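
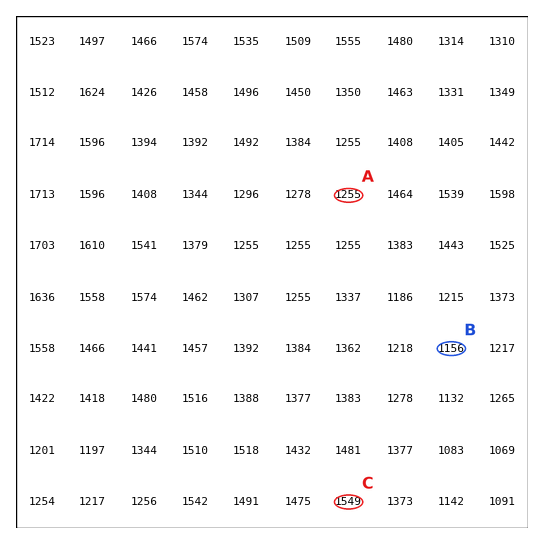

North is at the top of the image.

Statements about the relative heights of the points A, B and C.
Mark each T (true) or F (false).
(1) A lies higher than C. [F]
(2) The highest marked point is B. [F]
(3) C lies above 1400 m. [T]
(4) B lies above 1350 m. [F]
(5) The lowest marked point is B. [T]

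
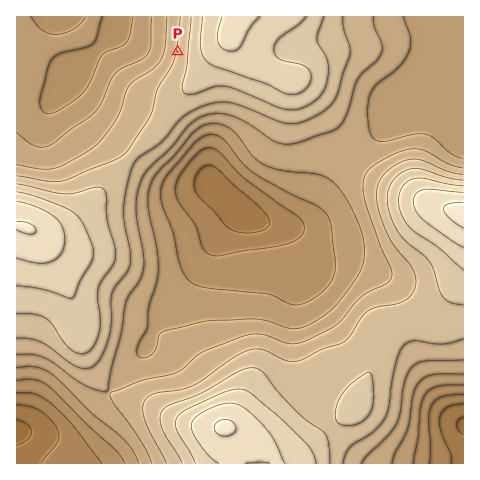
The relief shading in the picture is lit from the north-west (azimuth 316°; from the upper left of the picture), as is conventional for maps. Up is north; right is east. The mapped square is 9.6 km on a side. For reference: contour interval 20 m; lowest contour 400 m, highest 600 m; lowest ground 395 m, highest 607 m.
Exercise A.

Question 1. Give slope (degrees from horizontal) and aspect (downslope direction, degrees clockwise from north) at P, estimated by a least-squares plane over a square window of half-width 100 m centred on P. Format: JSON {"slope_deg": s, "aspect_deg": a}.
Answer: {"slope_deg": 5, "aspect_deg": 280}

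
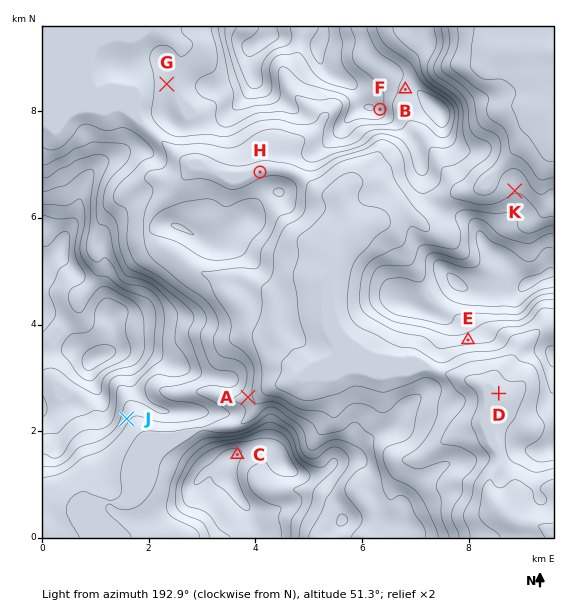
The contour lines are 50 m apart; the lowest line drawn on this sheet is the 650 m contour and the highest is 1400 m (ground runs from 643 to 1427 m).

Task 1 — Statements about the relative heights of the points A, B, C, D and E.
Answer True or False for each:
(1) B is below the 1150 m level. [True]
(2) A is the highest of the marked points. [False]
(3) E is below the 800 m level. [False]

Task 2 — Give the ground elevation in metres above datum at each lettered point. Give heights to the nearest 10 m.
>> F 1180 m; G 1070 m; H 930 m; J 1110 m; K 890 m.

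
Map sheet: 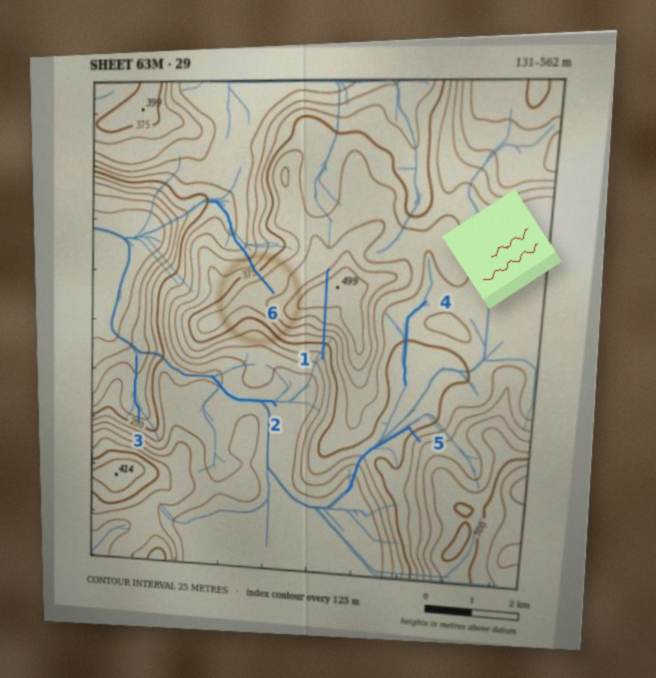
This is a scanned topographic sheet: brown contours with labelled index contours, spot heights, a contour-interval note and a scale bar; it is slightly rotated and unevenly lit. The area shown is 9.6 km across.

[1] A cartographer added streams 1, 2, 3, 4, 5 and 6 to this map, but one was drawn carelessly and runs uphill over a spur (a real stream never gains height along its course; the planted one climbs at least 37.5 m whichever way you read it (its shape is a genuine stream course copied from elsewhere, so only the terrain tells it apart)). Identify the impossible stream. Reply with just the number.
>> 1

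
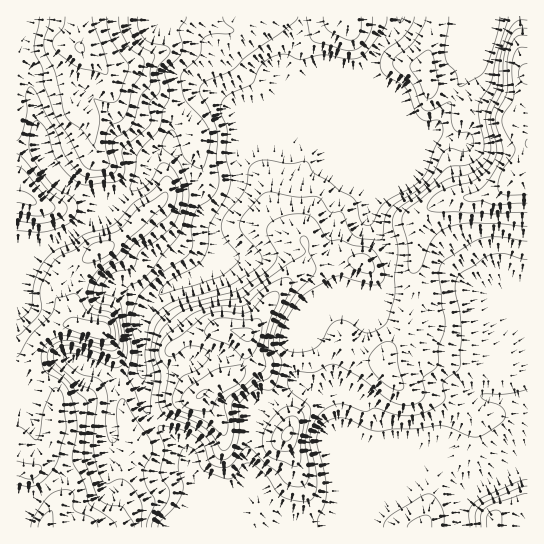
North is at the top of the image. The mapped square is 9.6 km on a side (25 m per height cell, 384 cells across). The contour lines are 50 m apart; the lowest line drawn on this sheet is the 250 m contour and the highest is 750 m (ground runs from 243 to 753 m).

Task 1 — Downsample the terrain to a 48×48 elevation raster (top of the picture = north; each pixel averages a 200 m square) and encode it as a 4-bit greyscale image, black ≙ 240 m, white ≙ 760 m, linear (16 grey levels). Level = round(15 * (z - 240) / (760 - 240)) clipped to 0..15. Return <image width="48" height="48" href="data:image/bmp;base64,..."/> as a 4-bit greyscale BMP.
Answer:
<image width="48" height="48" href="data:image/bmp;base64,Qk32BAAAAAAAAHYAAAAoAAAAMAAAADAAAAABAAQAAAAAAIAEAAATCwAAEwsAABAAAAAAAAAAAAAAABEREQAiIiIAMzMzAERERABVVVUAZmZmAHd3dwCIiIgAmZmZAKqqqgC7u7sAzMzMAN3d3QDu7u4A////ALztzNy6mFMzMzMzMiIiIRERIjMzESR2VbvdzLupmGUzMzMzMyIiIREREiMyESRmVbvN3LqZmHVDMzMzMzMzIRERESIiERJFVbu8zLmIh2VDMzMzMzREMREREREhERESNN3Lu6h4d2VDMzMzM0VUMREREREREREREu7cu5h3dmVDM0RDNFZkIREREREREREREd3cupd3d2VDNFZURWdkIREREREREREREdzMupdmd2VDNGhlVohkIRERERERESEREdzNy5dmd2VERnl1V4lzEREREREREiIREcvNy5dmdlVVZ5l1VomEIREiIiIiIiIiEbvNy5dmZVV4mql1Vmd1MiIzMzMyIiIiEau9yphmZVaKu6l1VWZlQzMzRFRDMyIiEau8yodmZEaKvLqHZmVEQzNEVmVEMiIiIqu7qHdlVEaJq8u5d2VERERFZmVEMiIiIru6hmZlU0aJmru6mGVFREVWdmVUMzIiIruoZmZnU0eIiZqqqXVVVVVmdmVVQzIiIquoZniIY0iZmZqrqGVVVWZmdmZVQzIiIqu6mau5Y0eZmqu8uFREVWZVZmZVQzIiIpq7vM3JUjZ4mrzMuWRERWVVVmZVQzIiIomrzMy4QjVniau6qnVERFRERWZVQzIiIniau6mHQiNGZ4iImoZERERERWVVQzIiIneau6d2UyIzRFZniZdURERERVZVQyIiIneaqpdlVDIiIjNFaIhlRERERVZlQyIiIneaqqhlVUMiIiIzRnd2VVVVVWZlQzIiIneJqqqHZlQyIiIiNFZmZmZ2VWZlRDMyI3d4mqupdlVEMiIiNFZmZmZlRGZlVEMzM3d3eKu6h2VUMiIjNFZmVVVENGdmVVRERHd3d4iZmHZUMiIjRVZmVEMzNWd2ZVVVVZmYh3Z4mYdlMiI0RVVVREMiNWd3ZmZmZqu6mHZniZl2QyIjREVUQzIhNWd3d3eId8y6mHZmeJmGQzIiNEREMzIRI0Z4iZmZmcuod3ZmZnmGRDIiMzMzMiERESNniJmqu7qXd4iHZmeGREIiIzIiIhERERI1Z3ibzLl3eaqpdmZ1REIiIiIiEREREREkVWeKu5h3iru5dlZVVUIRIiIiERERERETREV5u4d4mryodlVVZUIRERERERERERESMzRpqpd4q8yph2VVZkIRERERERERERERIzRpqph5vMy6mHZVZUIRERERERERERERI0V6u6iKzNy7qYZVVDIREREREREREREiNEV6u6ibzczLqYZlVDIRERERERERERJDNEV5u5mrzMzMuYdlQyIhERERERERERNUM0Voq6mrzMzcupdlQzIiIRERERERESRVQzRXrKmszd3dy5dVRDMyIRERERERI0VVQzNHrKq83e7dy5hlVEQzIhEhERERI0VUMzNHrKq97v7cuph2VURDMiIiIiMhI0RUMzM2q6rN7/7bqYd2VUREQzIjNEQyEjNEMzM1mqq97u3LmHZmVVVURDMzRVVDESNEMzM0eKq83u3Ll2ZmZVVUREMzRVVDIRI0MzM0Vg=="/>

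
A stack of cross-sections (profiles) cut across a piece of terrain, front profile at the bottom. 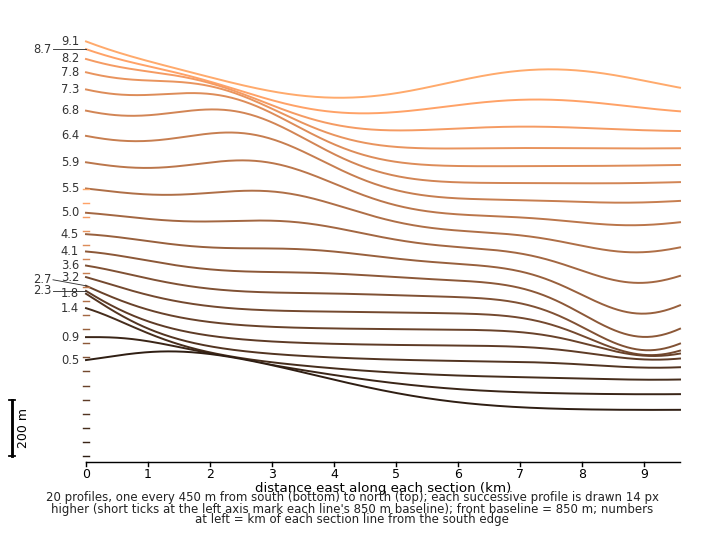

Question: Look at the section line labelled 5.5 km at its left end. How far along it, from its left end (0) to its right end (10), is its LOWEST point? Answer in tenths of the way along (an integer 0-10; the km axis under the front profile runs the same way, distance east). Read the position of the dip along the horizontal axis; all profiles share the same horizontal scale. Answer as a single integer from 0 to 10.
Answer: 9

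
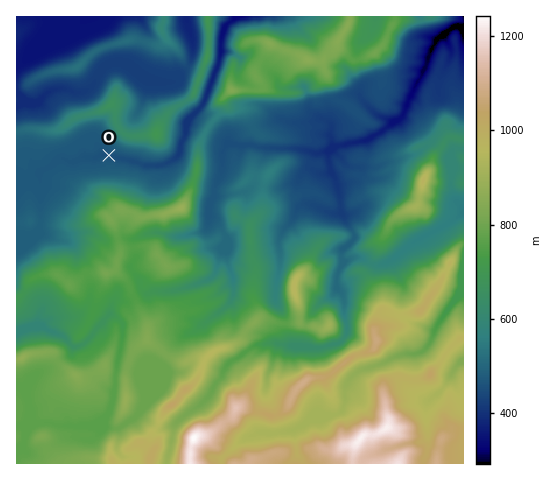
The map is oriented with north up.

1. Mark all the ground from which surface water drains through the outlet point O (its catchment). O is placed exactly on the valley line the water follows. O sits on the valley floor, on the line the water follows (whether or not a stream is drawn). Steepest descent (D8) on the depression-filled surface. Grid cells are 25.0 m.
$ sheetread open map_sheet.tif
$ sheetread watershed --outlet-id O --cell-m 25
7.043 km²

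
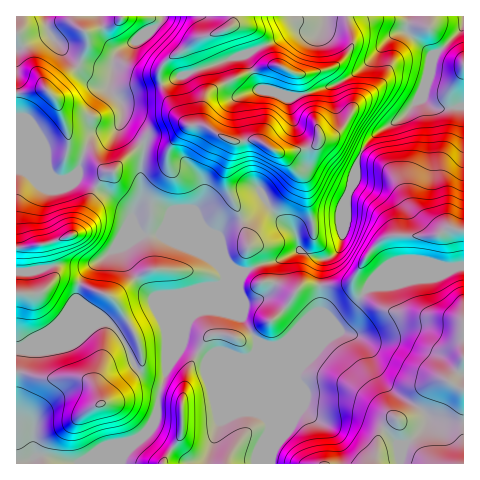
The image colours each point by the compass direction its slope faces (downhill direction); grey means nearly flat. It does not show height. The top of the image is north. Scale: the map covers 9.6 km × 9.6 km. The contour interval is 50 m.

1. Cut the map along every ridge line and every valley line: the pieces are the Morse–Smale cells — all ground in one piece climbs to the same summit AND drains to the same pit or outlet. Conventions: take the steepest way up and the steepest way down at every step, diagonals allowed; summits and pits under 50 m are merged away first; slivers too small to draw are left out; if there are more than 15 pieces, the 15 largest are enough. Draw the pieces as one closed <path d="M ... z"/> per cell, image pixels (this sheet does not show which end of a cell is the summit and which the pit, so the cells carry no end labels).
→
<path d="M301 250l-21 10-21 4-14 8-6 11 0 7 3 7 0 22 16 22-4 12 0 32 15 36 0 9-2 3 0 30 196 1 1-197-8 0-28 11-16 2-23 7-20 1-19 21-16 11-47 20 18-20 15-11 0-40 4-10-9-1z"/><path d="M405 31l-15 6-29 33-17 10-11 6-38 10-33-5-7-10-10-27-51 17-32 13 2 8 8 16 6 7 12 10-16 10-26 1-6 7 2 9-3 14 0 33-8 15 0 7 5 10 5 4 16-1 7 2 61 26-8-24 1-7 8-7 25-10 14-10 28 28 5 18 19 9 8 0 7-4 8-12 5-28-1-16 10-21 1-16 4-11 17-19 21-12 10-9 11-13 10-24 5-19-4-1z"/><path d="M143 143l-31 29-8-2-10-13-9-5-3 3-4 17-12 7-37-3-7-5-6 0 1 177 56-22 21 0 12-4 14 12 15 33 3 3 15 8 9 0 3-3 17-42 13-19 22-11 24-24 4-7 14-8 21-4 20-10-5-18-28-28-14 10-25 10-8 7-1 7 8 24-68-28-16 1-10-14 0-7 8-15 0-33 3-14z"/><path d="M424 90l-4 8-17 20-25 14-17 19-4 11-1 16-10 21 1 16-7 31-6 9-12 7-2 47-15 11-15 18 44-18 16-11 19-21 20-1 23-7 16-2 21-9 15-3 0-160-11 2-21-1-9-8z"/><path d="M106 322l-12 4-21 0-57 23 1 111 14-1 4-3 13 0 18 6 16 1 56-25 15-14 4-10 1-18 6-19-11 1-13-6-5-5-15-33z"/><path d="M238 282l-21 21-18 8-9 8-21 43-11 34-1 18-7 13-22 18-6 11 0 8 145-1 0-30 2-3 0-9-15-36 0-32 4-12-16-22 0-22z"/><path d="M409 16l-84 0-2 9-4 6-7 3-18-4-13 8-33 15-2 4 9 24 7 10 29 5 18-3 24-7 28-16 29-33 12-6 5 1z"/><path d="M50 35l-14 4-20 11 0 42 30-2 6 4 6 10 8 22 2 19 15 7 11-17 22-6 6-10 0-15-13-16 4-20-4 3-19 0-7-3-20-18z"/><path d="M162 16l-145 0-1 33 34-14 13 15 20 18 7 3 19 0 4-4 3-14 6-5 22-11 18-17z"/><path d="M46 90l-30 4 0 75 13 7 37 3 12-7 6-19-16-8-1-15-9-26-5-8z"/><path d="M232 16l-68 0-2 4-18 17-22 11-6 5-3 8 0 12-4 11 3 8 7 8 15-9 26-6 0-15 11-13 11-6 18-14 28-8 5-5z"/><path d="M323 16l-89 0-1 8-5 5-28 8-18 14-11 6-11 13 1 13 85-29 48-24 18 4 4-2 7-7z"/><path d="M161 84l-27 7-14 8 3 11-2 14 6 9 13 9 8-6 26-1 16-10-13-10z"/><path d="M463 25l-4 7-25 24-11 39 0 4 9 8 21 1 11-3z"/><path d="M463 16l-53 0-3 16 24 22 4 0 24-22 5-7z"/>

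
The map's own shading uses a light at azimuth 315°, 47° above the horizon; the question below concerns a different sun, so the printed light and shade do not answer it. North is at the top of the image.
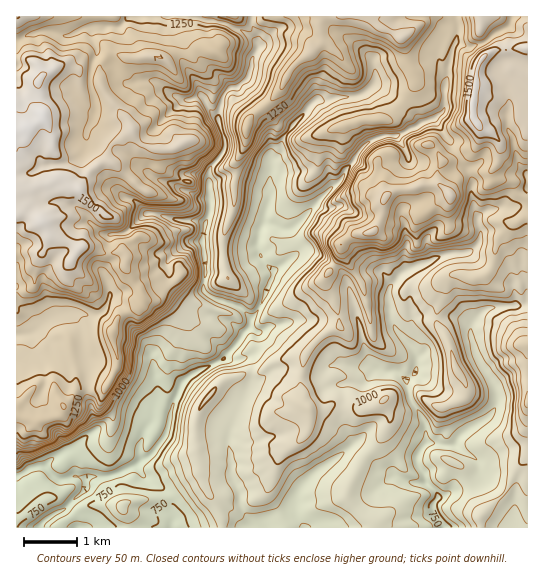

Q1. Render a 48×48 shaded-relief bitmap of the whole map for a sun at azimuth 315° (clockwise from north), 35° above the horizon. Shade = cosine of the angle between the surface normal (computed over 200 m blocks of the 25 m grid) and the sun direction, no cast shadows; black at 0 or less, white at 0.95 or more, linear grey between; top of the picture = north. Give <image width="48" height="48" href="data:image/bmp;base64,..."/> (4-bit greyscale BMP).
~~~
<image width="48" height="48" href="data:image/bmp;base64,Qk32BAAAAAAAAHYAAAAoAAAAMAAAADAAAAABAAQAAAAAAIAEAAATCwAAEwsAABAAAAAAAAAAAAAAABEREQAiIiIAMzMzAERERABVVVUAZmZmAHd3dwCIiIgAmZmZAKqqqgC7u7sAzMzMAN3d3QDu7u4A////AGRsuIiHd4iJqphneJmIiImqmIiIealnmZdHu5mpdniJmZh3ZniZiImamHZ6qrp3iaqGasvMqIiZmZiJhVeaqZiaqpdpzMyoiaqqh73Mu6qZmZiJqFWKu6h5qqmHmrvKiKuZmIq8uqqqqYiZqWRpu7l3iYmpeJm7mDeZh3d3m7uqqYiaqXRFi8uHeHiamImrqQAWmIh1aL3LqIiaqoVER6ynd3i7qZmauhAAF5qGZ5ztqIiaqqhkVXq5dmarq6qaqkMAAEqVaIntuImqqqqWVmeahVaYiLu7qYdSAAOFV5jNuIibqZmXZ3ZpllaGRYrNyomXQAAUV5i+yHibu5mYd4h3h2d3Qiat25mqgzIAN4iu6meazLqYiZqphnmqhSJ83Kmqp2cAFYiN/YaJvMuoiqq8t4vMuWNqzcuqqZtgA3h579mIq8uoiZmsypvMuXV6vau6qZuxAWh0jf26qquXiZiJqYq8uXeZrKqqmZq1AGiFRZ3czLqmaId3d3i8uGmZmpqqmZqmAGmHdUa8vcy4V3Vmd3irp3qqqqqqmZumAEiYh2R8zN3LhmZ2d4ialnrMy4mqqazGAAWIiHZIu7zMuXeHaImahovN3XiZqqvaQABYiIh3qYm7uoiHWJmpdnrN3GZ4h3i8lxAFiZh2nKiJmYmGaZmYZWeau3RVVVWLuXMAWHdlW9uYiHmFaZmYZUVWeKZWVFV5qYhACJZWWd3bhniVWrupdmVWaKh4hlaJh3mUBMl3eL3ux1aGV7zcqZh2eKl5pkWJhni5Jcp3iJvf+0RVRWi93MuXeLuIqESJllaJV8lnmZm962MiEkNGmrynd5qomnabp2VFachGiamqvKQiEERDI2u4ZomYiYZozIdlOMk1iqrM3uuVQkVXQji5dpmYiJdTOsl2RtszaZm+/+7bdWc2dFi6mJmph4mGI2ZDJM1SaZiM/u3Mdop2UkeqqpmZiHiIYyIzA6xyWKlmztu7hWmZYjVompmYiHZ3h3VVI6yDWKuEXf3LqIiKlFdVaJqqmYZmiIdmEYuCSKy3Nu/ru8y5l3qGZomqqqh2eIYzEItxN6u5ZG/8qbzKiIqWZXeIibuYd3ZDAA2gBZqYZSn+qKqqmImmVXeHaKupiJmFQAnTAXqXZlG/6rypqpaHd4eHZ5q6iKu7lBe3AEvah2IYzN/aqpdneZh3Z4qqmIvLplrKECbv25dCM2zu2oh3iqqHZ4qqqYi8pmztcRF+7ty6dkR87rh4mqqYeImqmZiKqFvu1yAY3d3dyoZWzsh3mqmIiImZmYhlZ1fe/XECeZm83Jd3vdh4mcp2eImYiIdkNFJs7sQSVlNJu6h3vdl4mcuWZ4mYd3dmVUIW3ukiR3U3qql3rdl5mdy6mImZl3d3ZlQTve2DR3ZXqpiIretomMy7u5qqu6mZmYUind7IZ3ZWiGZ4nO6omay6vLu7u7u7u7lTas3biHZVZ1NYi7vcu1aIiZqru7u8zMlmZ6vLmHZneZU2i7dqzDNFZniIq7u8zN11dnq6mGZnmalWi8pVrA=="/>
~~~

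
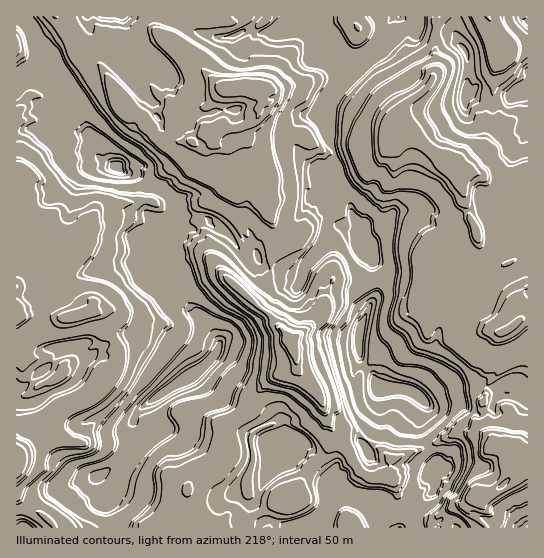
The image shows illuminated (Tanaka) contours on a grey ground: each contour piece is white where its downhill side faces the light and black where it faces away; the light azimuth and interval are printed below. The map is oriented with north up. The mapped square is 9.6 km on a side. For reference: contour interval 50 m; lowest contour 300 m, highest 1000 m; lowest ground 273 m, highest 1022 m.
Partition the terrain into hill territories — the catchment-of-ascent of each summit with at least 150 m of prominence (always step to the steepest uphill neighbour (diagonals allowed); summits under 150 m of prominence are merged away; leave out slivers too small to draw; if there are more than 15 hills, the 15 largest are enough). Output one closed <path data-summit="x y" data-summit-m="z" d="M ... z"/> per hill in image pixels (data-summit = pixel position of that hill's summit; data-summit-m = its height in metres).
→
<path data-summit="385 390" data-summit-m="1022" d="M527 16l-471 1 11 9 5 12 9 12 4 3 6 2 8 7 8 12 9 24 9 14 18 5 17 22 7 5 24-3 12 6 6-5 2-5 4 10 0 11 4 12 4 6 20 9 18-2 3 6 3 22 10 27-5 16-1 19-6 13-13 15 14 11 22 25 8 18 0 14-25 10-20 18-7 16-20 13 3 25-8 9-26 17-5 9-4 16 0 11 3 2-8 0-5 2-8 11 319 0 0-2-13-13 3-11 12-3 23-12 18-17z"/><path data-summit="182 381" data-summit-m="1019" d="M211 137l-2 5-6 5-12-4-6 12-12 12-12 6-12 13-2 14-12 3-25-2-9 4-12 22-21 20-9 16 1 16-3 10 10 13 4 12 6 2 13-4 7 1 4 17 15 12 3 13-2 7-9 11-3 10-4 6-4 2-4-3-12 8-4 8-15 5-11 11-9 4-9 15-12 11-4 7-1 40 11 10 19 10 9 11 110 0 9-11 11-3-1-12 4-16 5-9 26-17 8-9-3-25 5-5 12-5 6-6 4-13 20-18 25-10 0-14-8-18-19-22-17-14 13-15 6-13 2-24 4-8-5-20-5-10-4-26-9-2-11 2-20-9-4-6-4-12 0-11z"/><path data-summit="117 167" data-summit-m="1019" d="M55 16l-9 0-11 9-19 12 0 132 5 2 4 12 0 10-8 14 0 6 4 8-5 10 0 22 10 0 13 10 6-2 8-6 9 1 10-13 13-10 16-28 9-4 25 2 12-3 2-14 12-13 12-6 12-12 7-13-14-1-11 3-7-5-17-22-18-5-9-14-9-24-8-12-8-7-6-2-4-3-9-12-5-12z"/><path data-summit="527 527" data-summit-m="752" d="M527 471l-13 13-11 7-16 8-12 3-3 11 14 15 42-1z"/>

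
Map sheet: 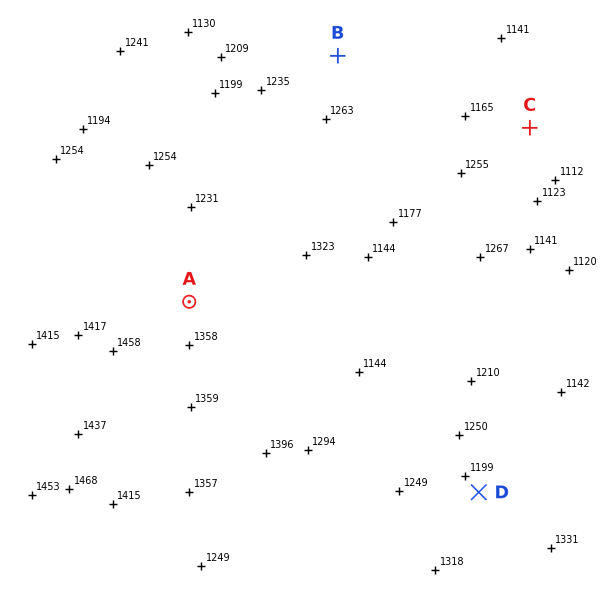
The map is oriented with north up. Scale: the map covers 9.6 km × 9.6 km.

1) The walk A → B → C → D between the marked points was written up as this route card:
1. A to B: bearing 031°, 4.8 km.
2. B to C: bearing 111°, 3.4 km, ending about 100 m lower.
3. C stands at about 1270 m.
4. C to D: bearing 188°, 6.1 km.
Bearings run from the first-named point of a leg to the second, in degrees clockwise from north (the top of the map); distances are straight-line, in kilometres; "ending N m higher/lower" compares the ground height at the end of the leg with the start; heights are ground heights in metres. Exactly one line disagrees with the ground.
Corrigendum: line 3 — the height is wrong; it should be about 1110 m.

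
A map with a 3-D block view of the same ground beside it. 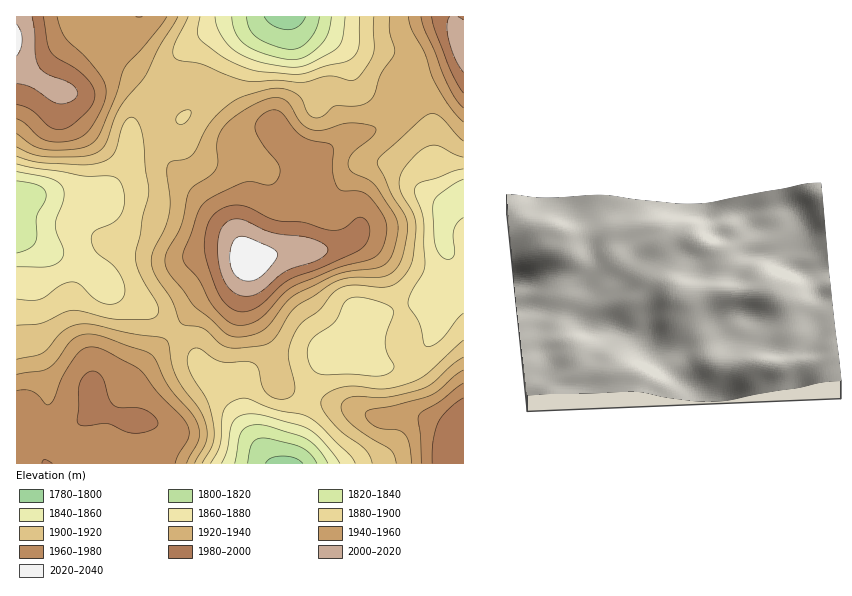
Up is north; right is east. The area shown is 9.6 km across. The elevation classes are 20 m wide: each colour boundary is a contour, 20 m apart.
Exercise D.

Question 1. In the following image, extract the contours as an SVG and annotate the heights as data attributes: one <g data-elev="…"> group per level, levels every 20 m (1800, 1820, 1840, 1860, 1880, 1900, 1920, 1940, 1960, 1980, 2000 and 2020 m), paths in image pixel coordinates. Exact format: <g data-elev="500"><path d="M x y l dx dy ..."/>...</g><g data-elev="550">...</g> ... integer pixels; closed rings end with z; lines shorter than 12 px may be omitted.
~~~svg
<g data-elev="1800"><path d="M265 463l7-5 11-2 11 2 9 5"/><path d="M306 17l-7 9-11 4-15-4-6-5-3-4"/></g><g data-elev="1820"><path d="M248 463l4-19 5-5 6-1 38 9 9 7 7 9"/><path d="M319 17l-3 12-7 11-9 7-9 2-17-3-17-8-7-9-4-12"/></g><g data-elev="1840"><path d="M235 463l4-24 2-7 7-5 9-2 13 2 36 12 12 9 10 15"/><path d="M17 181l22 5 6 4 1 5-1 6-8 15 0 20-2 6-6 7-12 4"/><path d="M331 17l-3 16-7 12-15 11-14 4-27-6-20-9-9-12-4-16"/></g><g data-elev="1860"><path d="M221 463l6-12 6-28 6-7 12-2 16 2 41 13 14 12 18 22"/><path d="M463 218l-6 5-3 7 0 26-3 3-6 0-6-6-4-10-2-40 2-4 5-5 15-11 8-4"/><path d="M17 172l37 8 8 6 2 8-1 8-8 22 1 8 7 18-1 9-6 5-8 3-31 0"/><path d="M345 17l-3 22-5 9-28 16-16 3-33-5-23-10-8-6-7-10-5-10-2-9"/></g><g data-elev="1880"><path d="M211 463l9-18 2-27 2-9 7-7 13-4 29 11 28 5 10 4 9 7 29 29 6 9"/><path d="M371 376l-20-2-31 0-7-4-5-10 0-11 3-8 5-6 18-13 10-19 7-5 11-1 16 4 11 5 4 5 0 5-7 18-1 9 2 10 7 11 0 4-2 3-6 4z"/><path d="M463 313l-5 6-17 20-7 6-7 2-3-4-5-21-10-15-1-5 4-11 11-18 2-8-1-44-3-11-6-16 0-7 6-5 42-13"/><path d="M17 164l66 12 28 0 8 5 4 6 1 9 0 8-2 9-9 9-19 9-2 4-1 4 1 6 4 7 16 13 7 7 4 9 2 10-1 6-4 4-7 3-7 0-11-5-16-15-8-2-10 3-21 14-8 1-15-1"/><path d="M360 17l-1 29-2 7-4 5-9 4-18 4-21 7-10 1-40-3-16-6-15-7-21-16-4-4-2-7 3-14"/></g><g data-elev="1900"><path d="M202 463l11-18 1-17-6-26-15-25-5-9-1-10 3-7 4-3 5 0 15 11 8 3 23-1 8 2 5 5 4 17 5 9 12 5 6 0 5-2 4-4 1-5-6-28 0-10 5-15 7-12 18-12 13-17 7-6 14-3 28 2 9-1 10-6 10-13 3-11 3-31-3-11-11-19-3-8 1-11 5-9 15-16 12-6 8 1 14 8 9 3"/><path d="M463 340l-35 33-15 9-28 7-29-3-12 1-12 4-9 6-2 3 0 5 6 11 14 15 24 18 5 7 2 7"/><path d="M17 156l15 5 14 2 38 2 17-2 8-4 5-6 8-25 4-8 5-3 5 2 4 7 3 11 6 53-13 61 0 9 4 14 17 28 2 9-2 5-5 3-28 1-14-2-28-7-11-1-8 3-22 10-24 2"/><path d="M179 124l-3-4 2-5 7-5 5 0 1 5-3 5-5 4z"/><path d="M374 17l0 36-5 10-11 14-3 3-5 1-15-5-8 0-27 7-22-3-33 1-17-6-26-11-26-5-3-5 1-7 14-30"/></g><g data-elev="1920"><path d="M194 463l12-22 1-8-1-8-6-15-17-21-7-12-4-13-3-20-4-5-36-6-35-8-14-1-9 2-8 5-21 22-25 6"/><path d="M463 357l-11 8-19 18-11 6-36 8-33 0-7 2-4 4 0 8 6 9 15 13 27 16 4 6 2 8"/><path d="M17 147l16 7 16 3 35-1 10-2 7-4 6-9 12-33 26-32 14-29 19-30"/><path d="M390 17l-1 14 5 17 0 6-13 21-7 21-6 6-12 4-21 0-12 10-7 2-4-1-4-3-9-18-10-6-16-2-25 7-16 7-17 15-9 12-10 20-4 6-7 4-13 2-4 3-1 8 3 27-1 14-4 15-12 23-2 12 5 14 16 24 8 21 5 3 18 3 17 15 8 4 10 1 25-3 6-2 5-5 15-23 6-8 36-23 16-6 32-1 12-4 6-6 5-9 5-22 0-12-2-9-13-20-14-29 0-7 42-39 11-6 4 0 6 3 22 24"/></g><g data-elev="1940"><path d="M187 463l12-23 1-7-2-8-6-12-23-25-14-29-7-6-46-17-18-2-7 2-6 5-15 20-8 7-7 3-24 3"/><path d="M463 370l-9 6-16 15-8 5-37 10-22 3-5 3-1 4 2 3 8 7 8 3 15 1 7 4 4 11 3 18"/><path d="M232 336l14 0 16-5 8-7 14-19 8-8 37-19 18-6 31-4 7-4 5-5 4-9 4-16 0-9-2-8-21-32-7-6-15-7-5-7 1-6 4-6 21-19 2-4-1-3-11-3-14-1-27 7-11 0-11-7-14-21-6-4-5-1-12 3-16 8-17 11-9 10-5 14 1 18-1 6-6 8-17 11-5 5-8 34-14 26-2 11 4 11 24 32 31 27z"/><path d="M17 134l16 12 14 4 30-1 8-2 7-4 5-5 5-9 14-34 8-27 21-23 22-28"/><path d="M408 17l3 11 14 25 10 30 15 23 13 16"/></g><g data-elev="1960"><path d="M175 463l3-8 11-18 0-7-3-8-29-30-17-22-35-20-15-3-6 1-6 5-14 21-10 25-5 5-3 0-7-8-7-5-7-1-8 1"/><path d="M463 383l-23 18-17 10-4 5 2 47"/><path d="M234 325l11 0 13-5 8-7 18-20 12-8 41-17 37-10 7-8 5-14 1-9-2-9-15-21-9-5-18-1-6-4-4-14 0-22-1-6-5-2-16-3-9-4-8-7-11-15-7-4-6 0-8 5-5 5-2 7 6 14 18 25 1 7-3 7-4 4-4 1-17-3-8 0-26 12-12 7-8 10-15 42 1 10 15 16 13 26 12 13z"/><path d="M17 119l8 4 12 13 6 3 11 3 13-1 12-3 8-6 8-10 8-17 3-14-3-11-16-22-21-20-5-9-4-12"/><path d="M421 17l3 12 22 53 9 16 8 10"/></g><g data-elev="1980"><path d="M52 463l-7-3-3 3"/><path d="M132 433l9 0 11-3 6-5-1-5-6-7-8-4-23-1-5-2-6-7-5-17-3-7-7-4-7 2-5 5-3 8-2 34 1 4 7 2 23-2z"/><path d="M463 398l-15 12-10 13-5 18-1 22"/><path d="M240 312l9-1 9-4 23-22 10-6 31-12 39-18 6-6 2-7 1-8-3-7-4-3-5-1-15 11-11 2-28-8-30-2-23-12-9-3-13 1-12 5-6 7-5 11-2 15 2 13 8 27 7 14 9 10z"/><path d="M17 105l12 4 20 18 11 3 8-3 7-4 14-13 5-9 0-11-6-11-11-9-21-13-6-6-3-9-4-25"/><path d="M432 17l3 14 14 36 14 26"/></g><g data-elev="2000"><path d="M240 295l9 1 9-3 28-22 35-13 6-6 0-4-5-5-9-4-41-6-29-13-7-1-7 2-7 6-3 8-1 13 0 14 4 12 5 11 5 6z"/><path d="M17 84l14 3 21 14 7 3 11-2 5-3 2-4-1-6-4-5-25-10-8-8-4-10 0-24-3-15"/><path d="M450 17l-3 9 2 14 6 19 8 13"/></g><g data-elev="2020"><path d="M243 280l10 0 10-5 13-16 2-4-2-4-7-5-22-9-6-1-5 2-5 11-1 15 5 10z"/><path d="M17 56l4-7 1-9-1-8-4-8"/></g>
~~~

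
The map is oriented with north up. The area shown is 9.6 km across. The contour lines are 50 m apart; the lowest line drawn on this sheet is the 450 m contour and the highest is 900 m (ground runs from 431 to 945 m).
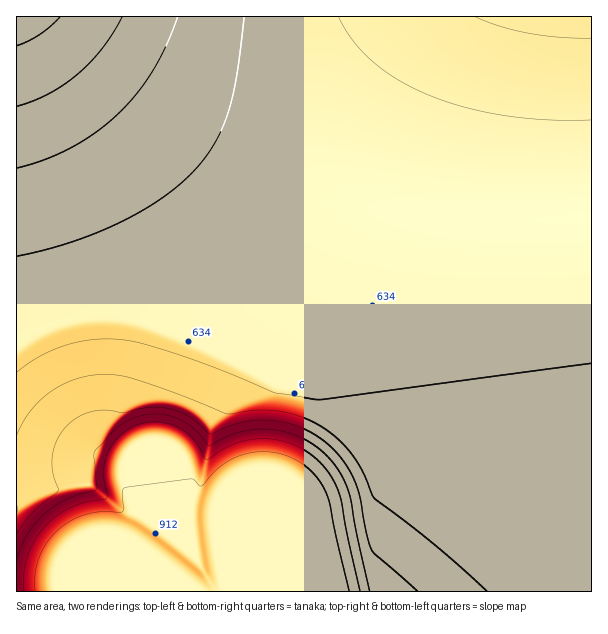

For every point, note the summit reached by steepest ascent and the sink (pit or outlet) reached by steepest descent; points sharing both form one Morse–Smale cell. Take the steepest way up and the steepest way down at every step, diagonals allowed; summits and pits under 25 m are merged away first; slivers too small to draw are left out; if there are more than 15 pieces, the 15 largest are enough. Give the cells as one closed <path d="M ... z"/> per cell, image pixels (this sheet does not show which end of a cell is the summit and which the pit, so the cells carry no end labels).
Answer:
<path d="M51 16l-35 1 0 574 575 1 1-374-107 2-45-3-80-12-67-19-65-30-49-32-68-52z"/><path d="M591 16l-539 1 49 45 67 54 60 40 42 20 60 22 72 14 83 8 67 0 40-4z"/>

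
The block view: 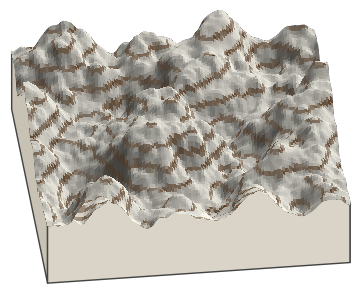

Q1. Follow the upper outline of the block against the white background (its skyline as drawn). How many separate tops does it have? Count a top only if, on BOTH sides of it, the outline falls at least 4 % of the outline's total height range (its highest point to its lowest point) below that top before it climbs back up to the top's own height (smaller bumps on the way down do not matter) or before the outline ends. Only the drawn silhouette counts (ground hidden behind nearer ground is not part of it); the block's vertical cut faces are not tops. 4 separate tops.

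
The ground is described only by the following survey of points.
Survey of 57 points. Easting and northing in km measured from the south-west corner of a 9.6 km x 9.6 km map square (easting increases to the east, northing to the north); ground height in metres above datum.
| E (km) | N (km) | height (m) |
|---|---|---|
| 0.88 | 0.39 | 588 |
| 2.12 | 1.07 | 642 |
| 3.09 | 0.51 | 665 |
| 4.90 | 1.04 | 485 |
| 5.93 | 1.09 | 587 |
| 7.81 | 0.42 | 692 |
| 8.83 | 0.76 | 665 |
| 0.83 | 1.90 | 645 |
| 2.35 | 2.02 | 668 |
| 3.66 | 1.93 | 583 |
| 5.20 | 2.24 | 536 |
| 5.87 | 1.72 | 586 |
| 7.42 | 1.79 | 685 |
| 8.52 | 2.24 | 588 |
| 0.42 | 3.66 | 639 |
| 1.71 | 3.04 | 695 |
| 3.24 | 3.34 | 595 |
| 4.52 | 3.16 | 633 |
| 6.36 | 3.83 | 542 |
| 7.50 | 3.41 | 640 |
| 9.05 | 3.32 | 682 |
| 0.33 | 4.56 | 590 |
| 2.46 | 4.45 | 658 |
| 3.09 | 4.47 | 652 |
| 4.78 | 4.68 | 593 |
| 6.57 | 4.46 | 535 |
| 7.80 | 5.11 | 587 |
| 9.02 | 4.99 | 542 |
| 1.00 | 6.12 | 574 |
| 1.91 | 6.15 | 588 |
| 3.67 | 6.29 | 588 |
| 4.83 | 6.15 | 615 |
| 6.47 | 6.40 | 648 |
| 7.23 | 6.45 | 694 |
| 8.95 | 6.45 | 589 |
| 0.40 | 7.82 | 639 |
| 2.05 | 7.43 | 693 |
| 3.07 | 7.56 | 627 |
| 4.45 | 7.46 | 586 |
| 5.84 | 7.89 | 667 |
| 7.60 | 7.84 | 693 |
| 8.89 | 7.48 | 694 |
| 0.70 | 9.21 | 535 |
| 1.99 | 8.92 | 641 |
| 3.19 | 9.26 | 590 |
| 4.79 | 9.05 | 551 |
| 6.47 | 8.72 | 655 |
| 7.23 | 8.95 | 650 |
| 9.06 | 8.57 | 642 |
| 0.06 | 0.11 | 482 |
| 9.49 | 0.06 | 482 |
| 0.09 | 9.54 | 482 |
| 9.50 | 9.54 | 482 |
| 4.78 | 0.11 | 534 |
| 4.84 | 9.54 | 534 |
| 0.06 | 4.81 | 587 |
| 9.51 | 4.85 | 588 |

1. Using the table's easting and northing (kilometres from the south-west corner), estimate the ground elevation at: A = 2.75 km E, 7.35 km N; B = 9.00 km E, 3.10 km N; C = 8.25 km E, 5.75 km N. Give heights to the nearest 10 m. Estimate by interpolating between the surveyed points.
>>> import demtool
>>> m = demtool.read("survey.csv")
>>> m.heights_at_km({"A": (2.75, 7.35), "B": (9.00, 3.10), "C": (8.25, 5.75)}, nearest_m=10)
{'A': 610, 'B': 660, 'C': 580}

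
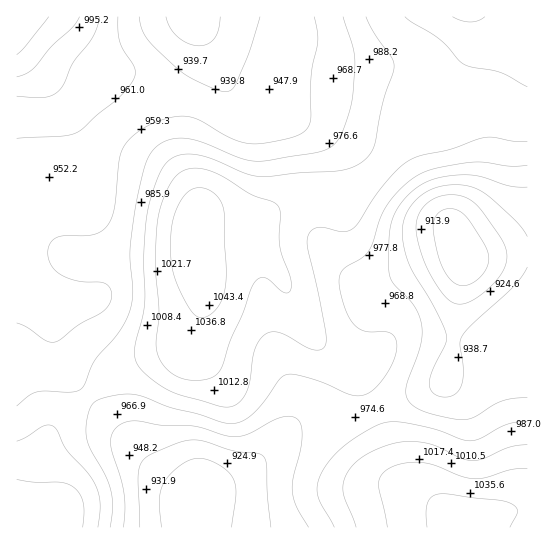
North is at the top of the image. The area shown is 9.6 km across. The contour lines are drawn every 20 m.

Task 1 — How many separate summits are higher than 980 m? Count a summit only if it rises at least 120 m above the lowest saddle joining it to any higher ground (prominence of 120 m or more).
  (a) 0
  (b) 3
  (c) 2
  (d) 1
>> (a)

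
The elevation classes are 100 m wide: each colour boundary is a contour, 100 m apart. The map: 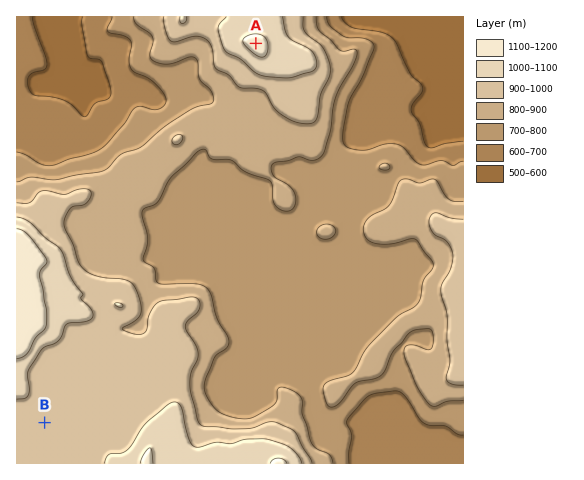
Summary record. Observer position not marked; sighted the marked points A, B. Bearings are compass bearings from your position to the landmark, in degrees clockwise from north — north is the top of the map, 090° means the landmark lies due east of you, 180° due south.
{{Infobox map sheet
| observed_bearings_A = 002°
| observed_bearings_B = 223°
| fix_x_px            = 250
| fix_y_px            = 202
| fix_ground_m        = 770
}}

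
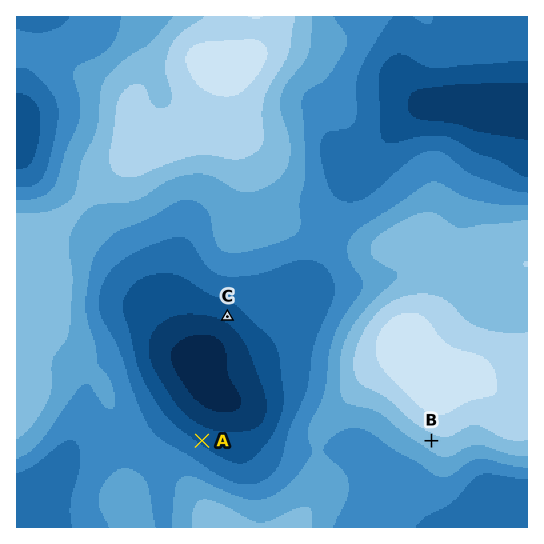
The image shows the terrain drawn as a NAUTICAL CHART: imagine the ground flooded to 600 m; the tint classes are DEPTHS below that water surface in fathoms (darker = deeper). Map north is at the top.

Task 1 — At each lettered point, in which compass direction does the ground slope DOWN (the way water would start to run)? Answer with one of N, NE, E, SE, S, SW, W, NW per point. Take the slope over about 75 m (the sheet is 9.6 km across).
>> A NE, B SW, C SW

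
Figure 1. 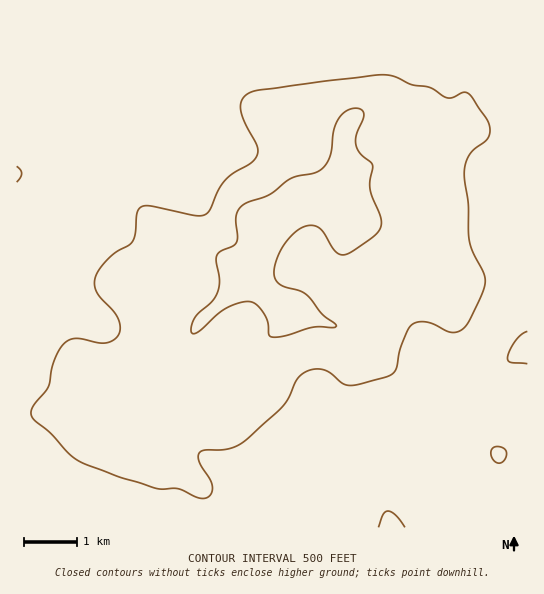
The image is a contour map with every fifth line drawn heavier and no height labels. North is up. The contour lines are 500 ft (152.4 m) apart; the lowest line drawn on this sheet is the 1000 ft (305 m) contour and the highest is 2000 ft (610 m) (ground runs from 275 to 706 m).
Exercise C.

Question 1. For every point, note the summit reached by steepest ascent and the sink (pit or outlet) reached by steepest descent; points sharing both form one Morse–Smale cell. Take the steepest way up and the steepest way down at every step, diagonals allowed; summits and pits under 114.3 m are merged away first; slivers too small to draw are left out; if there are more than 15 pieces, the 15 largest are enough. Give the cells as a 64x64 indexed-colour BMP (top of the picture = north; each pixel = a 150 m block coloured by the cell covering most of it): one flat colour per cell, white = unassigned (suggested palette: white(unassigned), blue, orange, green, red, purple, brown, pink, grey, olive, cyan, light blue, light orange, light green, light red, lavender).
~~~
<image width="64" height="64" href="data:image/bmp;base64,Qk12CAAAAAAAAHYAAAAoAAAAQAAAAEAAAAABAAQAAAAAAAAIAAATCwAAEwsAABAAAAAAAAAA////ALR3HwAOf/8ALKAsACgn1gC9Z5QAS1aMAMJ34wB/f38AIr28AM++FwDox64AeLv/AIrfmACWmP8A1bDFABEREREREREREREREREREREREREREREREzMzMzMzMzMzERERERERERERERERERERERERERERERETMzMzMzMzMzMRERERERERERERERERERERERERERERETMzMzMzMzMzMxERERERERERERERERERERERERERERERMzMzMzMzMzMzEREREREREREREREREREREREREREREREzMzMzMzMzMzMRERERERERERERERERERERERERERERETMzMzMzMzMzMxEREREREREREREREREREREREREREREREzMzMzMzMzMzERERERERERERERERERERERERERERERERMzMzMzMzMzMRERERERERERERERERERERERERERERERERETMzMzMzMxERERERERERERERERERERERERERERERERERMzMzMzMzERERERERERERERERERERERERERERERERERETMzMzMzMRERERERERERERERERERERERERERERERERERMzMzMzMxERERERERESIREREREREREREREREREREREREzMzMzMzEREREREREiIhERERERERERERERERERERERETMzMzMzMiIiIiIiIiIiIREREREREREREREREREREREREzMzMzMyIiIiIiIiIiIiERERERERERERERERERERERETMzMzMzIiIiIiIiIiIiIhEREREREREREREREREREREREzMzMzMiIiIiIiIiIiIiERERERERERERERERERERERERMzMzMyIiIiIiIiIiIiIhERERERERERERERERERERERERMzMzIiIiIiIiIiIiIiERERERERERERERERERERERERERMzMiIiIiIiIiIiIiIRERERERERERERERERERERERERETMyIiIiIiIiIiIiIhEREREREREREREREREREREREREREzIiIiIiIiIiIiIiEREREREREREREREREREREREREREREiIiIiIiIiIiIiIhERERERERERERERERERERERERERESIiIiIiIiIiIiIiERERERERERERERERERERERERERERIiIiIiIiIiIiIiIhEREREREREREREREREREREREREREiIiIiIiIiIiIiIiIRERERERERERERERERERERERERESIiIiIiIiIiIiIiIiERERERERERERERERERERERERERIiIiIiIiIiIiIiIiIhEREREREREREREREREREREREREiIiIiIiIiIiIiIiIiIRERERERERERERERERERERERESIiIiIiIiIiIiIiIiIhERERERERERERERERERERERERIiIiIiIiIiIiIiIiIiEREREREREREREREREREREREREiIiIiIiIiIiIiIiIiIhERERERERERERERERERERERESIiIiIiIiIiIiIiIiIiIRERERERERERERERERERERERIiIiIiIiIiIiIiIiIiIiEREREREREREREREREREREREiIiIiIiIiIiIiIiIiIiIRERERERERERERERERERERESIiIiIiIiIiIiIiIiIiIhERERERERERERERERERERERIiIiIiIiIiIiIiIiIiIiEREREREREREREREREREREREiIiIiIiIiIiIiIiIiIiIhERERERERERERERERERERESIiIiIiIiIiIiIiIiIiIiIRERERERERERERERERERERIiIiIiIiIiIiIiIiIiIiIiIREREREREREREREREREREiIiIiIiIiIiIiIiIiIiIiIiIRERERERERERERERERESIiIiIiIiIiIiIiIiIiIiIiIiIiERERERERERERERERIiIiIiIiIiIiIiIiIiIiIiIiIiIhEREREREREREREREiIiIiIiIiIiIiIiIiIiIiIiIiIiIRERERERERERERESIiIiIiIiIiIiIiIiIiIiIiIiIiIiIRERERERERERERIiIiIiIiIiIiIiIiIiIiIiIiIiIiIiIREREREREREREiIiIiIiIiIiIiIiIiIiIiIiIiIiIiIhERERERERERESIiIiIiIiIiIiIiIiIiIiIiIiIiIiIiIRERERERERERIiIiIiIiIiIiIiIiIiIiIiIiIiIiIiIiERESEREREREiIiIiIiIiIiIiIiIiIiIiIiIiIiIiIiIiIiIhERERESIiIiIiIiIiIiIiIiIiIiIiIiIiIiIiIiIiIiIRERERIiIiIiIiIiIiIiIiIiIiIiIiIiIiIiIiIiIiIhEREREiIiIiIiIiIiIiIiIiIiIiIiIiIiIiIiIiIiIiERERESIiIiIiIiIiIiIiIiIiIiIiIiIiIiIiIiIiIiIRERERIiIiIiIiIiIiIiIiIiIiIiIiIiIiIiIiIiIiIhEREREiIiIiIiIiIiIiIiIiIiIiIiIiIiIiIiIiIiIiERERESIiIiIiIiIiIiIiIiIiIiIiIiIiIiIiIiIiIiERERERIiIiIiIiIiIiIiIiIiIiIiIiIiIiIiIiIiIiIREREREiIiIiIiIiIiIiIiIiIiIiIiIiIiIiIiIiIiIiERERESIiIiIiIiIiIiIiIiIiIiIiIiIiIiIiIiIiIiIRERERIiIiIiIiIiIiIiIiIiIiIiIiIiIiIiIiIiIiIhEREREiIiIiIiIiIiIiIiIiIiIiIiIiIiIiIiIiIiIiERERESIiIiIiIiIiIiIiIiIiIiIiIiIiIiIiIiIiIiIRERER"/>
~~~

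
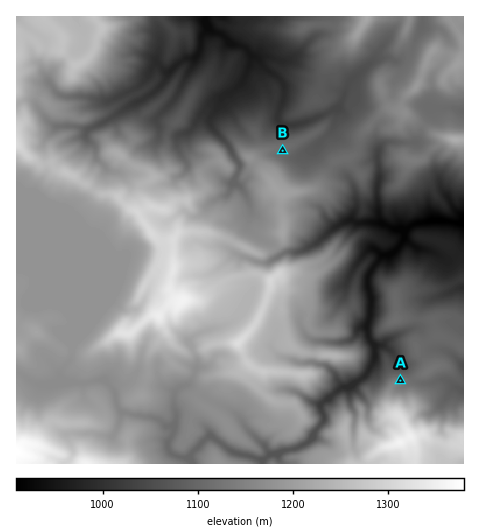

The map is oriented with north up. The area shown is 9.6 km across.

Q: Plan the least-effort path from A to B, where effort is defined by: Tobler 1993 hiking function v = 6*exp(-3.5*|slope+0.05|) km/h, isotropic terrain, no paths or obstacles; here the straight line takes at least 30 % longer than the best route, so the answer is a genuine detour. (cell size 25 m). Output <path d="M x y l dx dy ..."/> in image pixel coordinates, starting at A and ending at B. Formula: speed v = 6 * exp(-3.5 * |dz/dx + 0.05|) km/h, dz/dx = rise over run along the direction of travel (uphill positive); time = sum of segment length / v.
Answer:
<path d="M400 381l-1-4-3-3-5-10 0-4-3-7-6-6-1-3-7-3-3-2-2-5 0-15 1-3 0-39 8-18 0-10-3-7 0-6-3-5-3-3-9-5-4-3-5-10 0-4-2-5-2-2-1-3-23-22-2-1-15 0-2-1-21-21"/>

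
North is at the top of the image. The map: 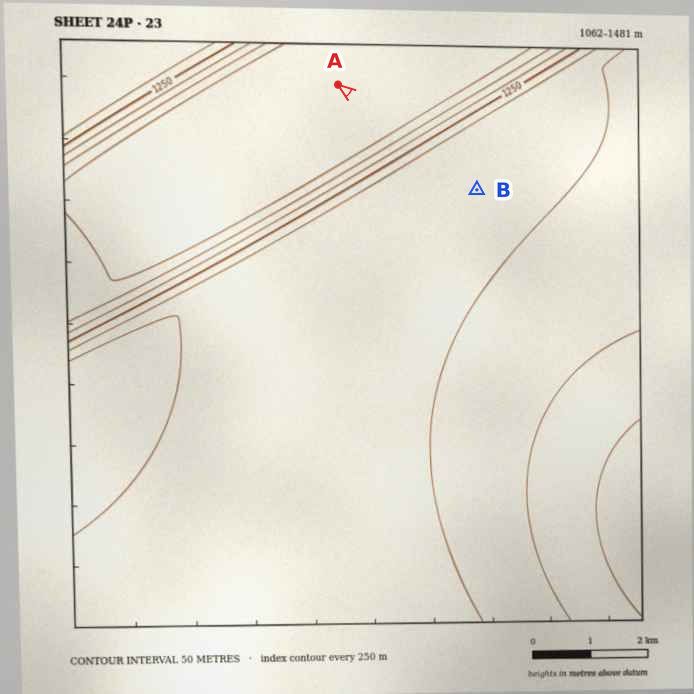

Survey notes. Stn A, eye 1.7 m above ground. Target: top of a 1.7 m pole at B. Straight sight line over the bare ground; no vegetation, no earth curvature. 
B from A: hidden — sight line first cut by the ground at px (415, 143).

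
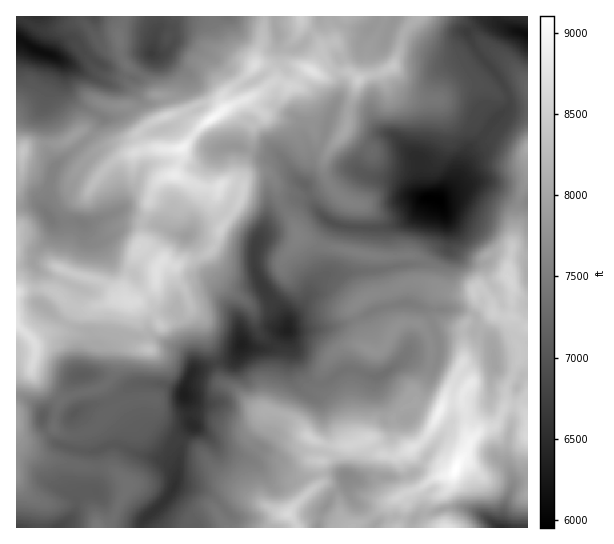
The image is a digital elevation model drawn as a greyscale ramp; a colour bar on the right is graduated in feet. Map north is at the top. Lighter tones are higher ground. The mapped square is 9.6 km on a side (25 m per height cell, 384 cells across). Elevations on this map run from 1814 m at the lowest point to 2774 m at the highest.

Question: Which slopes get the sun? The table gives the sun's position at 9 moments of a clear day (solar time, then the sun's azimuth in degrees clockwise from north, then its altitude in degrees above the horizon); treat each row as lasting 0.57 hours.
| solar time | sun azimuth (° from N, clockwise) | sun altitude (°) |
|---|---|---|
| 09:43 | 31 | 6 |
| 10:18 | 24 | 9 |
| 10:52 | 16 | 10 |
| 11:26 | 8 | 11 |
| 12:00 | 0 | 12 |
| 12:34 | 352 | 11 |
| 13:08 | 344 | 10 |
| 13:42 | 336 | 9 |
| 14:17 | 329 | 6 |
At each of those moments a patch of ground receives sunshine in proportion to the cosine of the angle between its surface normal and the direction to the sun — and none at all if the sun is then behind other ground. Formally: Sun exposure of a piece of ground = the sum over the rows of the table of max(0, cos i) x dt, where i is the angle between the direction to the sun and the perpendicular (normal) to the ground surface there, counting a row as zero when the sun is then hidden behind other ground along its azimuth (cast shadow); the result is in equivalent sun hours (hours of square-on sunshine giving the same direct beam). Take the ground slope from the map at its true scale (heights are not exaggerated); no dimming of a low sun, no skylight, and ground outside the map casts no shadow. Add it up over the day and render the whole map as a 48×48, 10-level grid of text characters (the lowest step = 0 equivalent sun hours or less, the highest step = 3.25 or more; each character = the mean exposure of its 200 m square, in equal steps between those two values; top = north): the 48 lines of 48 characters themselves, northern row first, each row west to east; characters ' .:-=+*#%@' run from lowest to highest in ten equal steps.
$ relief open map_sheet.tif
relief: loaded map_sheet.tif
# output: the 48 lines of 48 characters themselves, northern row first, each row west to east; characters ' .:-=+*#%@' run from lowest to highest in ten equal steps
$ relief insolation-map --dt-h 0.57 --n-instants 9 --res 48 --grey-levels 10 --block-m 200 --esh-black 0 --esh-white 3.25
.=+=-:==--.....:::-====-::..--.  .:-=.    :=:   
  ..  .-:-:..:::-==+*=--:. .+++:.-:=:   ..:*#+. 
     :....:....=+=++*#+:=: :=-::::-=:   :-=:+%@*
*.    .  .--::-++-:=*##+++**-:.---**:  ..:=:.-*%
%@#=...:  -*#**=:-++:--:=-+%*-+##%%=::..::-=..=#
+*#%##=:-:.-%@%+:-***: -+=. :-.-*-  ..::--:-=.:=
+-=+**@%+-=*%@#++=*%=:+-.-.          .:-=-::--.:
+=--++=#@@%+::=#@@#+##:              .:--:...:..
=--=+*: .::+*%@@+-*+.  :                 .... .:
=+****#=.:+%@+:.+%=           ..          ...:-=
%@###*=+#%@*  .=+.            :.          ..:-+#
@%#*=..+**==#%%%-            .             .:=*%
=:.  .=-=+*=:--:                           .:=+-
 .. .=-++.          ::                     .:=-.
....=-=+.   .=+=--=++*-                      ...
   :::=:    -.  -*#+:-. .    :--::.        ....:
  ...::    ::     . ...  ..  .-+++-       .===-.
.. .       :.       .    ::    :-:::.    .-==++:
#+:       .:       .     :--      -=-:::.:---+**
++=:.    .:-      :-     .-=-      -++++=---=+*+
::==-:.  :*##=.  ..      .:-++=::-+#@@%%#+=+**#+
:.=*+=---=+--*#===:     -:..:-+*###*###*+*#@%==-
.:*@@#*+==: -++#+:  .. .:.      .:--:-+%#+*+:=-:
-=:-*@@@#+. -:..    ..   .         :=++*%@#+++=:
**+. .-+%#+::. ..    :.      .:-+***+=+**#@%=:--
+--=-.  -=++.   -:  .::     .:=++=-:..::-==--..=
.   :==+-:--    --.  ::    .-===:.         .-:..
--.  .:      ....:-   .    .:::. .-=+=::::. -=--
=++=.        =-.  :.           .=======-+*-   .-
.*=-:                      .:-===--:  :.::..  ..
 :-.       :-           ...:=+=-==-.  .::++:  ::
.:.         .         .-------   .. .:::-**- .::
::                 ::-+****=:       :-:-+=-=:::.
  .               :+*+****+-. ::   =#*-+*:++-+-.
                   :**+**+--:-==--=++++*+=-:-+.-
                    .#@@%#*--=++++++--+*--..--==
.                  ..-+*%@@%++**##*=::++..:--=:=
.             ..  :--....=#@#####*=-.-+: .-+*: :
.. .....       .   ::.   :=%%###%%#+*#=  -++-. -
.::   .    .   .-=...   .:.-#*++=-+*@%. :-=   ..
..:::. .::.   . :+=:.        ..  .+*=: .=+:     
.  .:-======:.. .:=-::..: .:-.     .   ++=::    
:.    ..:-+++=. ..-==--:::            :==. -=.  
.:. .    .--=-....:-==+=:::--       .==     :.  
 :=-:.:..:.   .---::-=**=+#=     .-*+:         :
  :--:-=-:    =++==. .=%@@=   :  ::.            
      -+=:   :==:.::    -=.  :=++:              
     .-=-.. .---...:--:.  =: :-=: ::  -*%+.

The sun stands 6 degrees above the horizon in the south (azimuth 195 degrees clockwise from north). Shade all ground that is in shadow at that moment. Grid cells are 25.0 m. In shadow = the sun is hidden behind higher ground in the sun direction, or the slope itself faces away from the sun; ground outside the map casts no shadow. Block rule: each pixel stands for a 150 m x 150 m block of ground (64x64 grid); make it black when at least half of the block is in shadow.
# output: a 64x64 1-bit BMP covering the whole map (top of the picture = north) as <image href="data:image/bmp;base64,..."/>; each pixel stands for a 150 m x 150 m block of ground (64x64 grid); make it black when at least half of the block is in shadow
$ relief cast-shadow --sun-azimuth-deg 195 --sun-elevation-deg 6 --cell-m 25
<image width="64" height="64" href="data:image/bmp;base64,Qk0+AgAAAAAAAD4AAAAoAAAAQAAAAEAAAAABAAEAAAAAAAACAAATCwAAEwsAAAIAAAAAAAAA////AAAAAAAAIMA0GAP/8ABw4CAecb/gAHB4QPvwD+AOcD+D8fAHwD4wH4f4/4AAPABMD/z/4AAwA+AP//fwOIAP4G//APw4A//g5/IAH3gf/+HBzgcPeD8/48AAB8cweAAHgAf/54B2AA+AH//g4PcADwAf//Dw8AAf4H//8HDwAB/n///8fcAAPA////x+A8H8H////D8D4Ax////+/wHAAP////78AAAAf////vgAAAB/////+AAA8D/////4MAHgP/////hwAMAf////8PwAIB///5/w/AAww////+P4ADHD/8//z/nhA8f/w+AZ9+MHz//wABn+HwePH/4H8/z/B44P///z8/4BHgB///v//FweAAH//3/8fx6AH/////5/D4H///u///4Oh////////gAf///////+QB////////wAPwf////+GAA8B///fwgAABh///98AAAAOP///3wAA+5x////PEB//sH///wcYH//gP///A0wA/+Ac//84P8z/wAH//78f/3/AA/gz/9//PoABgAP///+EAAAAAf///+AQCAAB////8EAAAAD////8AAAAAP////8AAAfCP////4wAB8Y/////+MwHzn////77/zfc////////8/j////////x8f/8////3/D3//j/////4P/f+P//8//g/9/4f//x5+A/w=="/>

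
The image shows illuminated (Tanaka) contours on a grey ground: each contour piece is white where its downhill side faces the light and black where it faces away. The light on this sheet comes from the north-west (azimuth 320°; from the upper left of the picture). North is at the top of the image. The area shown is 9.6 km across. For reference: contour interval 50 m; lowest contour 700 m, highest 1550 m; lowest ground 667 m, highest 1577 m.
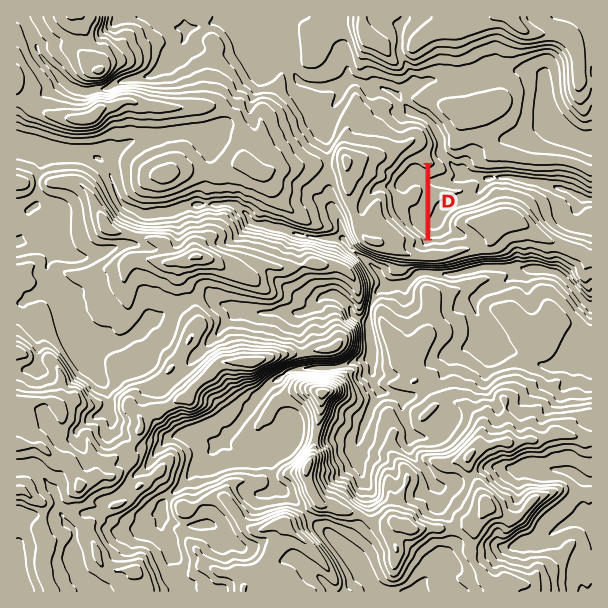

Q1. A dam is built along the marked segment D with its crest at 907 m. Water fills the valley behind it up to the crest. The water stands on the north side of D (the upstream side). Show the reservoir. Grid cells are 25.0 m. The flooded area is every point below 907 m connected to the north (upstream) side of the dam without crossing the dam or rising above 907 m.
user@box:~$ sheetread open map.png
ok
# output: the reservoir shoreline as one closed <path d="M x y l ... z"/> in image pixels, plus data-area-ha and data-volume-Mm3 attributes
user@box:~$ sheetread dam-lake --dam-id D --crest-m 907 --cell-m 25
<path d="M417 162l-1 0-2 0-1 1-2 0-1 1-2 0 0 1-1 1-1 1 0 1-1 1-1 1-1 1-1 1 0 1-1 1-1 0-1 1-1 1-1 1-1 1 0 1 0 1-1 1-1 1 0 1 0 2 0 1 0 2 1 0 1 1 0 1 1 1 1 1 1 1 1 1 1 0 1 1 0 1 2 0 1 0 1-1 1-1 1 0 0-1 1-1 1 0 0-1 1-1 1-1 1-1 1 0 2 0 1 0 1 1 1 1 1 1 0 1-1 1-1 1 0 1 0 2-1 1-1 0 0 2-1 1-1 1-1 0-1 1-1 1-1 0-1 0-1 1 0 1-1 0-1 1 0 2 0 1 0 2 1 0 1 1 0 2 0 1 0 2 1 1 0 2 0 1 1 1 0 1 1 0 1 1 0 2 1 1 1 0 0 1 2 0 0 1 1 0 1 1 1 1 1 1 0 1 1 0 1 1 1 0 1 1 1 0 1 0 0-2 0-1 0-2 0-1 0-2 0-1 0-2 0-1 0-2 0-1 0-2 0-1 0-2 0-1 0-2 0-1 0-2 0-1 0-2 0-1 0-2 0-1 0-2 0-1 0-2 0-1 0-2 0-1 0-2 0-1 0-2 0-1 0-2 0-1 0-2 0-1 0-2 0-1 0-2 0-1 0-2 0-1 0-2 0-1 0-2 0-1-1-1-1-1-1-1-1 0-1 0-1-1-1 0-1-1-1 0z" data-area-ha="37" data-volume-Mm3="8.08"/>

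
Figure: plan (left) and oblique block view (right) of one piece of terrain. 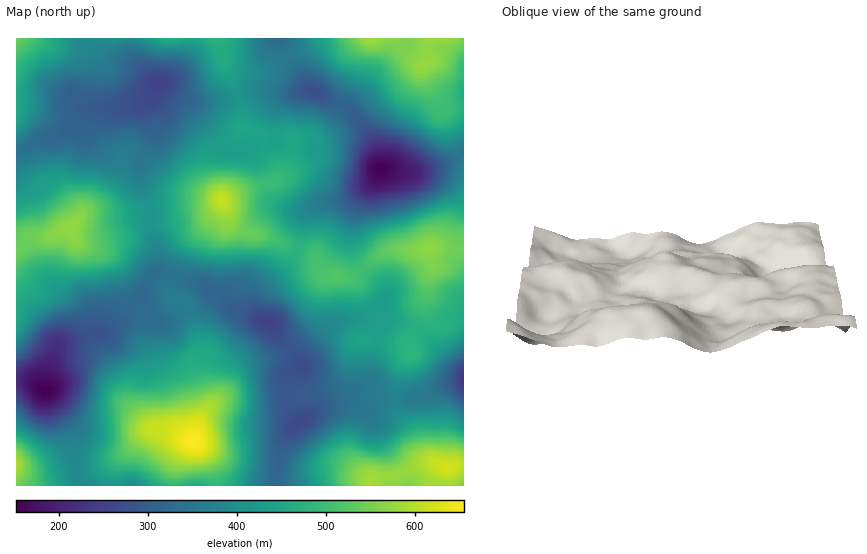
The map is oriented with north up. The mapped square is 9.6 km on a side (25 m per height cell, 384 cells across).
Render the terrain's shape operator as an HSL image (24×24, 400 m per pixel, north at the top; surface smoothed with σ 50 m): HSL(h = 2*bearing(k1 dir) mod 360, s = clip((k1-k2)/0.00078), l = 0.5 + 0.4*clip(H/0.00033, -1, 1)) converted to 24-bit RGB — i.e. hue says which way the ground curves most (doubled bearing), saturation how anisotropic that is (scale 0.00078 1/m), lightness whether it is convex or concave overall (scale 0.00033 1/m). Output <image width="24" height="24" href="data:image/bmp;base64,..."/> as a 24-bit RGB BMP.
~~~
<image width="24" height="24" href="data:image/bmp;base64,Qk32BgAAAAAAADYAAAAoAAAAGAAAABgAAAABABgAAAAAAMAGAAATCwAAEwsAAAAAAAAAAAAAaNvPUMzQeD+VXwiX3XKz12l5IC9hoZS78NvjOYSfJ/UIhOY9MG5BGT5VSBOVpXzFV225utPg2+vwwrb2x4jtUkKV0nq28e7a1tv1kUvjZiWUGxZtxIvj+tHxXz7RebaxxoO07Nzv1vXvtO/rX3TAFi54AF2QhIrj5dX2tuvouPzoiRTf9ibcz8f00+r44dvws3S/aQ7b8x37Qi6cTic90kNd6sTfgcXdlbvg3u3n4u3eVXKgsWuoIj1dBy4sH3hbb6pZ7O7Ch2ErFBEiiMlPo9WJrGR6yOuuLoxRHAYtwTPI+ADRhVOacciCyufctLTqk6Xc4rC77oFVq2AlH10qXEilOCBgCSoKJVoMt64EfjUTOyEvBPIce8BolHBL1/N4Sh0oEhAjIBManEGV14nB1/Tgct/CVomamVFvoW6p+9Dk7t3mcprQICh0cCuki2rMNYFyfbZDqFl0UJ2HntcOHisIUdYRyu59JwwTLhQfDiUTDywasO+r39+aem8xb1c0VHc6boE/hcde+NPTz0WgHRc9QGCVOTifwVXC04s/MnEpXCMv/5AIW5odJpsAkqEADi4SF2ZhKUGyL9S1MvJCc6to22CQbnWeuFDHrMZNgaMmnb4g2VOEoC/eK5WRIxYhTSEu7c+ZilhaIjZu8Nvi8drew0g4bVETbtmfB0FTETM3ecNWLLIsNyUdrtNmeq+pJip077y6zuTcWJW/taXMayS10gaggCt1NJKj6PHavrvmKHLvrNG+3rKh+xq23KrB9cjgFQsoDUAqPb8mVFozJ4w6rM4mOzcVHDYTo/B6w8R6iz5GRjYPKAsQWQgzyqRFHuNFIaUfvmk9P3eMmoE3vz0peLnI8tXs2yB45JnpOIfQIrmLQndhZJxvU7mcuD2xc8KbR+k7pmQrQw4SkxIaUA8gDjs21uSWrbM+OlkmOpwVJYBcrjm70K2bgrlXdrpQYreloWq63WB7PBIgWY8qSY4fFUcnVcKldcpjp2oqTxcUmTptsVHBbj7Ga3LQza7G583qdZnTu+HOIEFhFzUt4KVh1cdUSF8saGw8UjAzry5HvnWevXCxdeSFJIRxDzEWl0cWXRsLbFsZYW8YGiYNTnFGL8OEptKxhtPPtL/p9lnQhjBnLEhXatNm37m8uYLU3n7nrELCVYTL2fLwvtHz3MTualnEIAyI2R2T0WzE1Z7TcoOyUWrBDe6mYvTRWs7aqdu5PVGGZxnX9879vsP7p63kt8+kdVXHnYXm0bb7nJHkytSGUph3mnysuGLJLQdyYKTN6KXcl5rS1ubzueL/0Ob7brTjMJXY06aqMoHADkLW09vwwqrx5LXt17LRXFHNoU89VTaN3aDH9NfeZ3q7SqqzgD2nHxx5n2Kvb2+/1Gpv1PW3HZJhn44zNz0SFCgNd7gma4Q7EHddN3JIRYiWuofU+M/vvErSnFVGIE4xeMN53+zn3sDogkPFUCmFkyXLb2+uXZLC2eHy7drxtFHEhiJbynFKJ2IfYYwRBq8ABi0aIlgwP1wsMlQqkEMi/zdAapzFlaPVTONjYoY6sFE9vyc9KSVdR5Cqd3W8eNC+deSU6K7P1Tn003Du3b3m3bTpc9V3mrs4DUQ0DiUdW1QXISUOQ0QM3cY+InIpXKxGwpNiWDpFhCAszJdoN3mGJoOGaK6QuaNTfZIVLyUFUy4bV6JFv3NltFlr4bG85MrQJQsrDyQWKyMOJRUOTXUGL8kAATQLKUYQX4QraTtFWrGEm4i6mLrHLilcO3BguJ17z16exmV9SItfRb91z7ZrqHPTvey/1V+rrwPiVQ9OUi0zbUxnu+WCkfFdanfKKdvTMnqPTKJwWqFLOHgysz5Ci16vLThqZL5lp1J6xp2eq+baMHjImdXXnZzT027K2DdzMwAnvEfNmn3AXKTj2vHq3N7rmHLATGm6OVV1ljlRen8yWIM4Omw3O3lbkEeuTCIXipkeq80rosFNTYU5H3QNY3sfMwAOfwYAby6VmDi8xePIUcaUZdJSwNacjqgxJRIORzIgWnovsnRufMJmMHZIJDoaMjkapCqD1aJtke1lh41BoHdBs4UyKwoIJhANyYMzSIxQNJKeyZl3ztiPbaZIosZMmT5lkEitR6CnYqzCbbuPvKBidxtMUSUYFTASH0453Ou/0ujELKe0oXTE2Eq9chOKdTa54Nm0WL49GUs1fNKm1tvp18Hkv7ZmY3Kca7PWt8/qQCCcujowg1IrXhNU0FprSrgvCEwoe/gqstxnQaOWK19qmiCSyi3YUXC+zYeH7MDmdtvvMchwlnxAkF4o431E"/>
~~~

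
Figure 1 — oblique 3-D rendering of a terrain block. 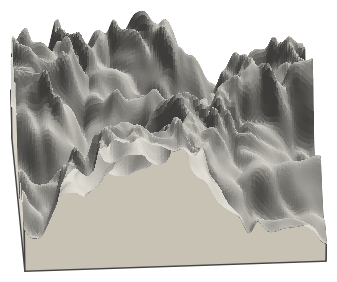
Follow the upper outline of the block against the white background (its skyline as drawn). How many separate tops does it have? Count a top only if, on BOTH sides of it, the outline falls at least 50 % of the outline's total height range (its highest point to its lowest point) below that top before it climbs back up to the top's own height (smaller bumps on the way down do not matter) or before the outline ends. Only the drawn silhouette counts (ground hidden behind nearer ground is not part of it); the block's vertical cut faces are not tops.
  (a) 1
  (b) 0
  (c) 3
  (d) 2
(b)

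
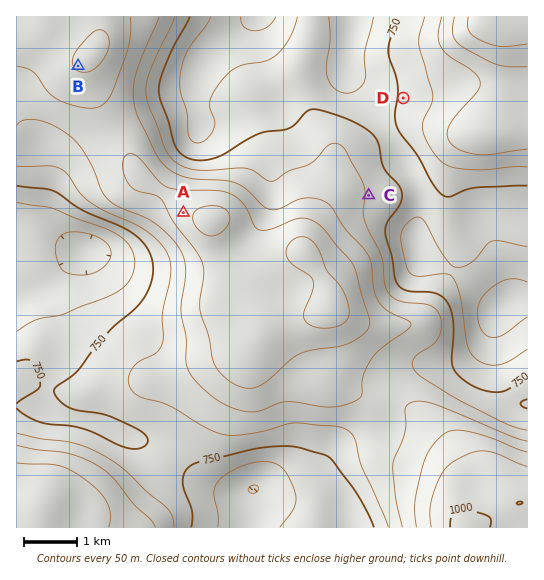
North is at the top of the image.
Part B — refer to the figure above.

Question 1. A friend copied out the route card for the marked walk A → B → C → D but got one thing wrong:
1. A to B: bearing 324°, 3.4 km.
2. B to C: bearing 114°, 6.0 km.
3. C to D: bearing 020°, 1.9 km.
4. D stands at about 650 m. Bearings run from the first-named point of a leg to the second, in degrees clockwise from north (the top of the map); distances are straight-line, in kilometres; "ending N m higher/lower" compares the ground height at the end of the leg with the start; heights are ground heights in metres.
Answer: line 4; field height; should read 760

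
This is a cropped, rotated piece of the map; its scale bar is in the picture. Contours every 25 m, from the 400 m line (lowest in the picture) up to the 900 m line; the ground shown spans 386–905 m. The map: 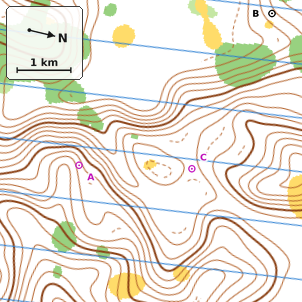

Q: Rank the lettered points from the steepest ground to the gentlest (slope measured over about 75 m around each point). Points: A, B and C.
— A B C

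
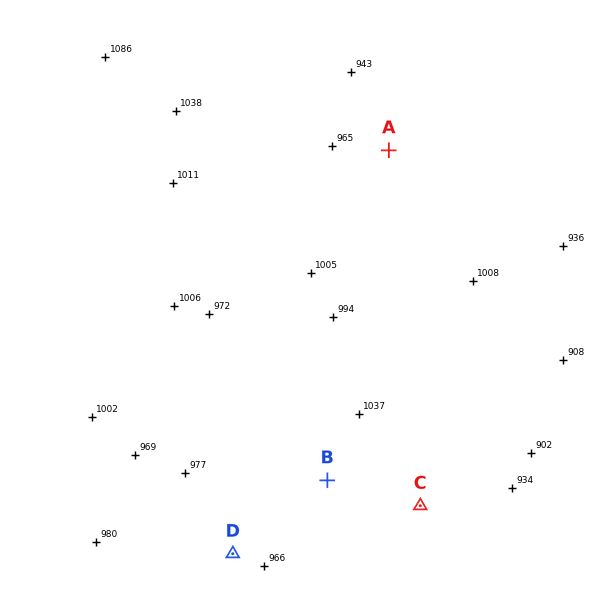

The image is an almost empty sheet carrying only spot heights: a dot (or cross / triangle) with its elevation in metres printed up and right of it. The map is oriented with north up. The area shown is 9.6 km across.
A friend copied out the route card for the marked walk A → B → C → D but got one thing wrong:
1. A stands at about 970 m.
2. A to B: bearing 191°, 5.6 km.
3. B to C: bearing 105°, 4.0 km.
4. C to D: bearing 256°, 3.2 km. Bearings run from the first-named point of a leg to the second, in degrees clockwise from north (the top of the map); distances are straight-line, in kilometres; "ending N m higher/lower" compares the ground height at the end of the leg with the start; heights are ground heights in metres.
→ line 3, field distance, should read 1.6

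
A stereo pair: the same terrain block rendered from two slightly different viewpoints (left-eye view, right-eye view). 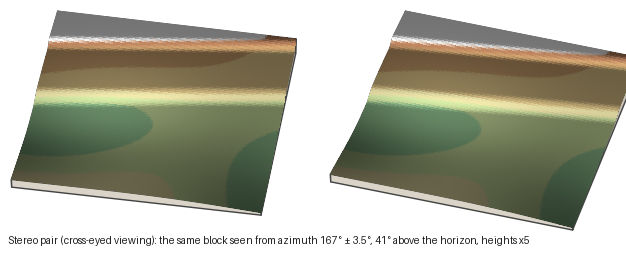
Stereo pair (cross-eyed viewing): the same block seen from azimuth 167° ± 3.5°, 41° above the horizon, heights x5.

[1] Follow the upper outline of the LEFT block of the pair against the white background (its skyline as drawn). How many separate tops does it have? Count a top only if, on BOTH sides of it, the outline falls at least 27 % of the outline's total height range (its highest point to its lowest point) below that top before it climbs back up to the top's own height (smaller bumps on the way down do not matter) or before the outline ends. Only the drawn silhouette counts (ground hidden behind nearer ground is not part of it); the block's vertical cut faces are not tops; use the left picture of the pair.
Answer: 0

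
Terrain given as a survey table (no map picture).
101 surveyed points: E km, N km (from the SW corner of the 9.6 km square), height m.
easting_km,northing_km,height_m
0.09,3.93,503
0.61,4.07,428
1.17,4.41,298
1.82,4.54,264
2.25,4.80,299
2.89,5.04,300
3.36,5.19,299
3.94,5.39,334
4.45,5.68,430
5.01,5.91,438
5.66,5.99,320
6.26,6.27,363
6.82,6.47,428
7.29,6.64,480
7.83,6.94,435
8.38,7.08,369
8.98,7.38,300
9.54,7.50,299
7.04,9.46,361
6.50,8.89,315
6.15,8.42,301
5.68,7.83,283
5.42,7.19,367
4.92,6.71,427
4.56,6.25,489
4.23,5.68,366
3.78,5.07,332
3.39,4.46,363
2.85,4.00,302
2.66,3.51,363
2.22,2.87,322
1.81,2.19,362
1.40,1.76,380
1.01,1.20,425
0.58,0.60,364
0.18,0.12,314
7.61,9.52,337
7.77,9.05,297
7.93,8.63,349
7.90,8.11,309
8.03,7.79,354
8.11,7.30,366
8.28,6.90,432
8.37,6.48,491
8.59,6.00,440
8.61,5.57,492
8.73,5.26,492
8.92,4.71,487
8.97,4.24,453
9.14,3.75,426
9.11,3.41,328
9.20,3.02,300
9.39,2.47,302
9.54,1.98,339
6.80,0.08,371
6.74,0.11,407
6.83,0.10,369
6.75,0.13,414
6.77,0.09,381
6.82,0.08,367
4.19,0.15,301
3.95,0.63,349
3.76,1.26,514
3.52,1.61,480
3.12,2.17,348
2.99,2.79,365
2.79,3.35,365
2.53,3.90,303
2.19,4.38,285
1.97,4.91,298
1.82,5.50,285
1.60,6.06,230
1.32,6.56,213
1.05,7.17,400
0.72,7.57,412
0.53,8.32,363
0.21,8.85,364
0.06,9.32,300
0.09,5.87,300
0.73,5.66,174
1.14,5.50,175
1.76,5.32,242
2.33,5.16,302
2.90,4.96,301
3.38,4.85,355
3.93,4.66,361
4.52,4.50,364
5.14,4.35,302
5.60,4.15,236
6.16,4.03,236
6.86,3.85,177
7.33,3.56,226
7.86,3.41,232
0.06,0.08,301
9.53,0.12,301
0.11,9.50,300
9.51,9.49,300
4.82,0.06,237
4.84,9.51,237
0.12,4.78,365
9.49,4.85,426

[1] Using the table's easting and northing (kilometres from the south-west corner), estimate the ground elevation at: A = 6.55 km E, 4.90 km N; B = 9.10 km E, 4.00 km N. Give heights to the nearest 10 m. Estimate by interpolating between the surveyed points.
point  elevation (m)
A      300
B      430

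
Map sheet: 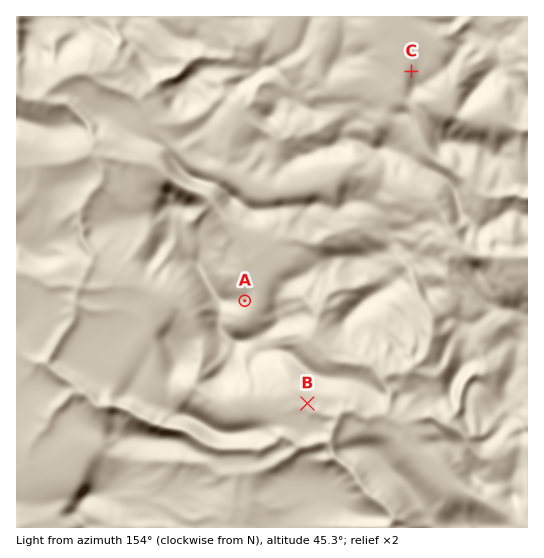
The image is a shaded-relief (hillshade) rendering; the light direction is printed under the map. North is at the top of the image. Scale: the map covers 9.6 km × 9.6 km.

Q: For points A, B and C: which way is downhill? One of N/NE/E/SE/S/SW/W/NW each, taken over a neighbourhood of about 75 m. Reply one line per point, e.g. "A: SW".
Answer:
A: E
B: S
C: NW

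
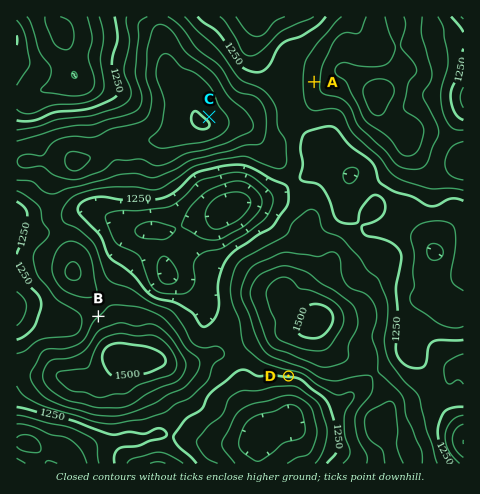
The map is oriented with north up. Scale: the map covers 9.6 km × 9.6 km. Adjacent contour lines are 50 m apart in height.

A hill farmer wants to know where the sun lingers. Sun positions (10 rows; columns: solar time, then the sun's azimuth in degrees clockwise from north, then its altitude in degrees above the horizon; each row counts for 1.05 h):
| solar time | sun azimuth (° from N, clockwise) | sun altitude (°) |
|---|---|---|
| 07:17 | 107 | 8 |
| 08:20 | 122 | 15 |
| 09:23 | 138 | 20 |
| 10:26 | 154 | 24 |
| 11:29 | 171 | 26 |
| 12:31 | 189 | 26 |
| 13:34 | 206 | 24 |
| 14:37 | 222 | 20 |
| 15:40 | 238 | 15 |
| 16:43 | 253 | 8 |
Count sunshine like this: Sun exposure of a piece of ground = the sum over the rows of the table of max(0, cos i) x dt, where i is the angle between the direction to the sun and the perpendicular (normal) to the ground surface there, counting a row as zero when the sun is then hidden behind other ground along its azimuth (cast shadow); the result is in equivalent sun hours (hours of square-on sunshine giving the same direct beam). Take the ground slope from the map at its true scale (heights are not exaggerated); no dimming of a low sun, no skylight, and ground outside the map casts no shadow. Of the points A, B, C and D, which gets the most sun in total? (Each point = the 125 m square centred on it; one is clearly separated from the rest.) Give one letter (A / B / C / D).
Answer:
D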